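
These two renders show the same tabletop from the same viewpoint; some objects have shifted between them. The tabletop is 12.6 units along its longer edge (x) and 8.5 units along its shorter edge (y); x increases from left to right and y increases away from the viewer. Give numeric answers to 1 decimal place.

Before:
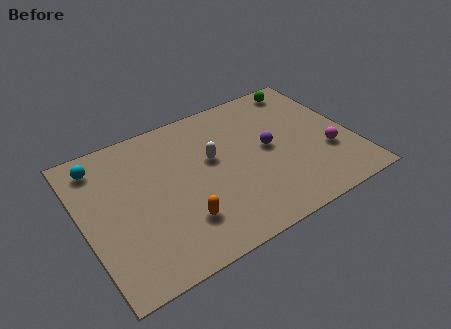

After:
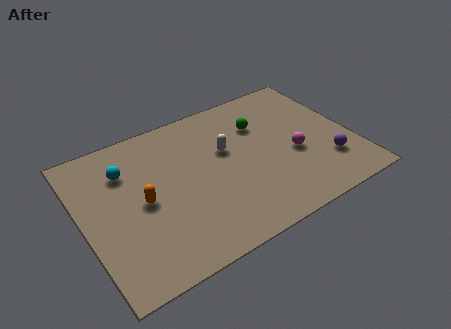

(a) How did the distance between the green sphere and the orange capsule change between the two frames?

-2.4

They were about 8.6 units apart before and 6.2 after — 2.4 units closer together.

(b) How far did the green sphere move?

2.8

The green sphere moved from about (11.0, 7.5) to (8.6, 6.0), a distance of √(2.4² + 1.5²) ≈ 2.8.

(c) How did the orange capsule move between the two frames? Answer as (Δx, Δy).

(-1.5, 1.9)

From the two frames, the orange capsule sits at roughly (4.2, 2.2) before and (2.7, 4.1) after.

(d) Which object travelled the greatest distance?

the purple sphere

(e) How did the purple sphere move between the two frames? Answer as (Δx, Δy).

(2.5, -2.1)

The purple sphere was at about (8.7, 4.4) and moved to about (11.2, 2.3).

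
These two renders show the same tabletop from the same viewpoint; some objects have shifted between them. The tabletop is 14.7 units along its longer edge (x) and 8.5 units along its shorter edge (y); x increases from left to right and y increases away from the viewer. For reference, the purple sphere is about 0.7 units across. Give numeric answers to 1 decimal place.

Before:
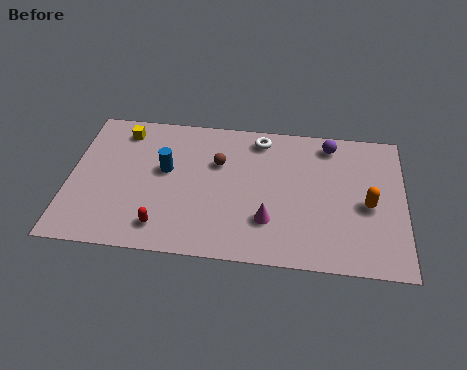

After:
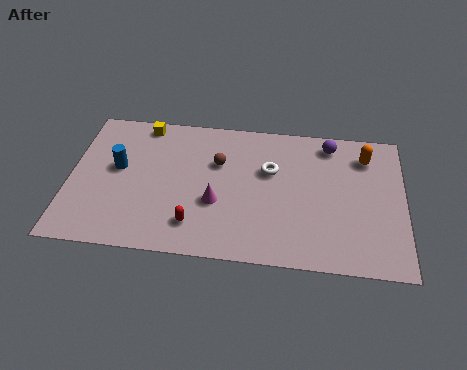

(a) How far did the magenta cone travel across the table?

2.4

The magenta cone moved from about (8.8, 2.4) to (6.5, 3.2), a distance of √(2.3² + 0.8²) ≈ 2.4.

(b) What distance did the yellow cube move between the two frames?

1.0

The yellow cube was near (2.2, 7.1) before and (3.1, 7.6) after, so it travelled √(0.9² + 0.5²) ≈ 1.0 units.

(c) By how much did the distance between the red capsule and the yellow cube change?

+0.4

They were about 5.9 units apart before and 6.3 after — 0.4 units further apart.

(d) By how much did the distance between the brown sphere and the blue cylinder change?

+2.1

They were about 2.4 units apart before and 4.5 after — 2.1 units further apart.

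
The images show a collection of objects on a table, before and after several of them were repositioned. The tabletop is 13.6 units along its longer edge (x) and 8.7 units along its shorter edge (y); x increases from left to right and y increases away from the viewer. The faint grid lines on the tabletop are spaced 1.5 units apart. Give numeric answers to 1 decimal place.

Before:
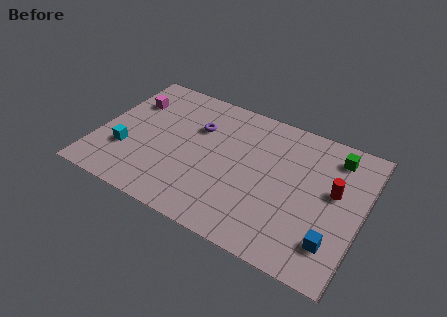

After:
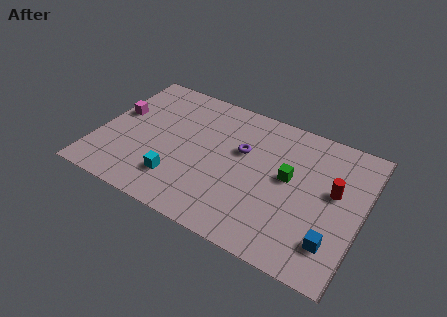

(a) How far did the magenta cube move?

1.2

The magenta cube moved from about (1.3, 6.2) to (0.8, 5.1), a distance of √(0.5² + 1.1²) ≈ 1.2.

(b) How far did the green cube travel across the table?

3.2

The green cube was near (11.9, 7.2) before and (9.8, 4.8) after, so it travelled √(2.1² + 2.4²) ≈ 3.2 units.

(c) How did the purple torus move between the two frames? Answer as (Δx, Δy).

(2.4, -0.5)

From the two frames, the purple torus sits at roughly (4.9, 5.9) before and (7.3, 5.4) after.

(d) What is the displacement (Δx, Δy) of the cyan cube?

(2.8, -0.7)

The cyan cube was at about (1.6, 2.8) and moved to about (4.4, 2.1).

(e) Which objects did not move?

the red cylinder and the blue cube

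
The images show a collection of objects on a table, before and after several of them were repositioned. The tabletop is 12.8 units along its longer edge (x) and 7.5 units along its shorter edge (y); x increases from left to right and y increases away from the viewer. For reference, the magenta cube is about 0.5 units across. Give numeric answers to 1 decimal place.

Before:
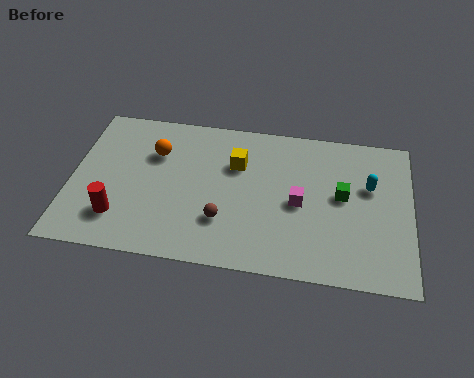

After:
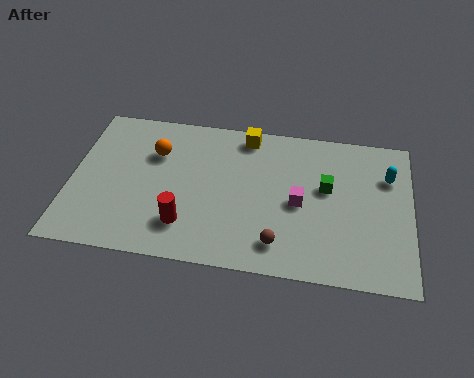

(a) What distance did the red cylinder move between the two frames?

2.5

The red cylinder was near (1.9, 1.8) before and (4.4, 1.8) after, so it travelled √(2.5² + 0.0²) ≈ 2.5 units.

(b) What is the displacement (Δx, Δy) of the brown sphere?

(2.1, -0.8)

The brown sphere started near (5.8, 2.2) and ended near (7.9, 1.4).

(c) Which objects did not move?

the magenta cube and the orange sphere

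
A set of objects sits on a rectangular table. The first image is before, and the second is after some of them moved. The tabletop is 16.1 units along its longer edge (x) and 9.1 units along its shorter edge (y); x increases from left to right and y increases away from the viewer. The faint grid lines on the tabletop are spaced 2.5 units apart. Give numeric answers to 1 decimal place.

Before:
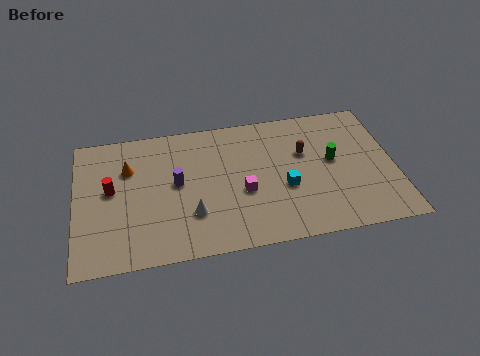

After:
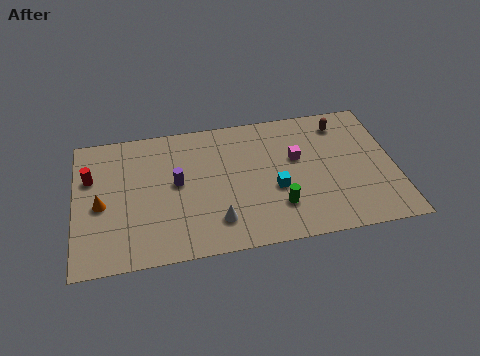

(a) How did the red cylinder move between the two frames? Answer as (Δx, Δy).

(-1.0, 1.0)

The red cylinder started near (1.8, 5.0) and ended near (0.8, 6.0).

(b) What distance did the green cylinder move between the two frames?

3.9

From (13.0, 5.0) to (10.1, 2.4), the green cylinder covered √(2.9² + 2.6²) ≈ 3.9 units.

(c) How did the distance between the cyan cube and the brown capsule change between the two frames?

+2.8

They were about 2.5 units apart before and 5.3 after — 2.8 units further apart.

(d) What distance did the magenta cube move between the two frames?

3.3

From (8.4, 3.7) to (11.2, 5.5), the magenta cube covered √(2.8² + 1.8²) ≈ 3.3 units.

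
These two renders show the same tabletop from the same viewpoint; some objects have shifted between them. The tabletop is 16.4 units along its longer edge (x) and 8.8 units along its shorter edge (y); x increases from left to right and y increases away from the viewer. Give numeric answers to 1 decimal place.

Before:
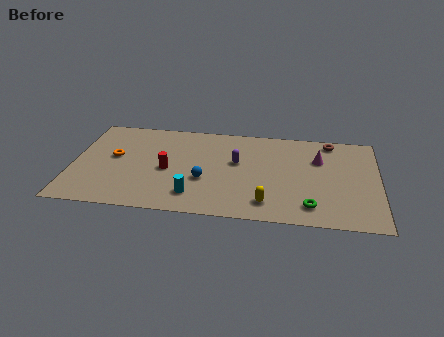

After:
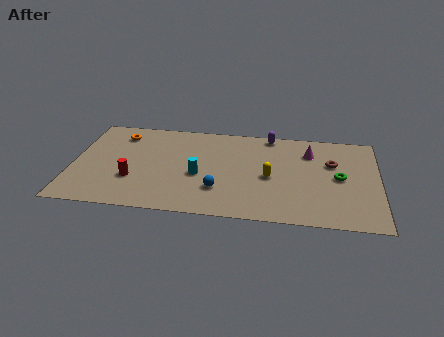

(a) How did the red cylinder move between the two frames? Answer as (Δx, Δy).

(-1.8, -1.1)

The red cylinder was at about (5.1, 4.0) and moved to about (3.3, 2.9).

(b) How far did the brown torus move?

2.1

The brown torus was near (13.8, 7.8) before and (13.9, 5.7) after, so it travelled √(0.1² + 2.1²) ≈ 2.1 units.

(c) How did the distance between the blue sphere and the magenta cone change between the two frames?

-0.4

They were about 6.7 units apart before and 6.3 after — 0.4 units closer together.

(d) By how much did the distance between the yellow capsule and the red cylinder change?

+1.5

The distance was about 5.9 in the first image and 7.4 in the second, so they moved 1.5 units further apart.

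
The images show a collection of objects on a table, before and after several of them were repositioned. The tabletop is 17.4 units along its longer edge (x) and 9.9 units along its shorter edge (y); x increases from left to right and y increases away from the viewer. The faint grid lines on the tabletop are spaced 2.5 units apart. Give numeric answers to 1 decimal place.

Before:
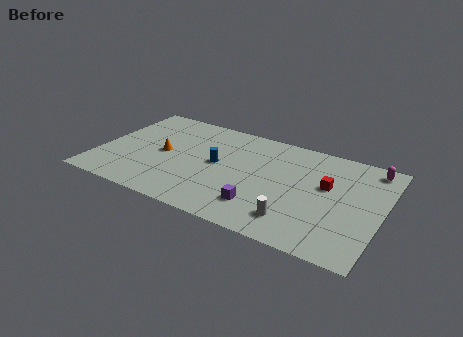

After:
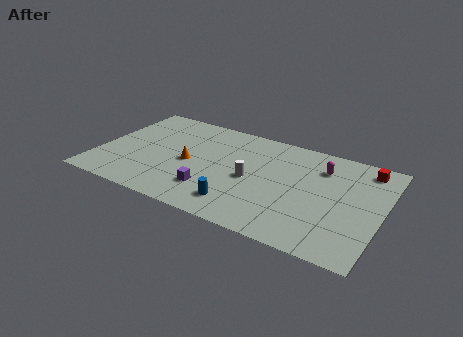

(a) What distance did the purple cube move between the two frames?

3.1

From (10.4, 2.3) to (7.3, 2.5), the purple cube covered √(3.1² + 0.2²) ≈ 3.1 units.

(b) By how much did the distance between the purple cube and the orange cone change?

-4.3

The distance was about 7.0 in the first image and 2.7 in the second, so they moved 4.3 units closer together.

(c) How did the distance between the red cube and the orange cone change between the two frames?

+1.1

Before: roughly 10.1 units apart; after: 11.2. That's 1.1 units further apart.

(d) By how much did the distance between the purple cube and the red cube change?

+5.6

Before: roughly 5.1 units apart; after: 10.7. That's 5.6 units further apart.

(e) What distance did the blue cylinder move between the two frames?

3.8

From (7.3, 5.2) to (9.1, 1.9), the blue cylinder covered √(1.8² + 3.3²) ≈ 3.8 units.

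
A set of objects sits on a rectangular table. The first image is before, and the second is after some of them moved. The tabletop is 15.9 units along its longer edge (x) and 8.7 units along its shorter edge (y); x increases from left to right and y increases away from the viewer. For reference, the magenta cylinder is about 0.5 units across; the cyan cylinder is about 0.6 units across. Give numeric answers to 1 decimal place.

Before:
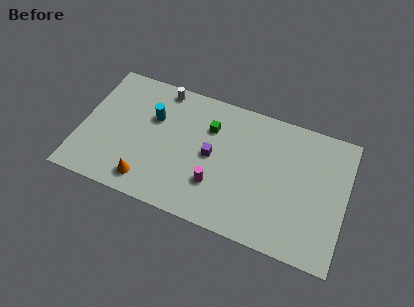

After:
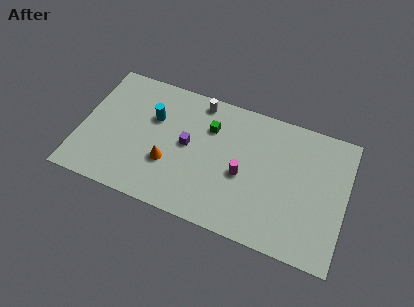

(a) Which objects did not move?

the cyan cylinder and the green cube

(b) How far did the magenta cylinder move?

1.9

The magenta cylinder moved from about (8.3, 2.6) to (9.8, 3.8), a distance of √(1.5² + 1.2²) ≈ 1.9.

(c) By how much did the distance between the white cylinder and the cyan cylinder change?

+1.2

They were about 2.1 units apart before and 3.3 after — 1.2 units further apart.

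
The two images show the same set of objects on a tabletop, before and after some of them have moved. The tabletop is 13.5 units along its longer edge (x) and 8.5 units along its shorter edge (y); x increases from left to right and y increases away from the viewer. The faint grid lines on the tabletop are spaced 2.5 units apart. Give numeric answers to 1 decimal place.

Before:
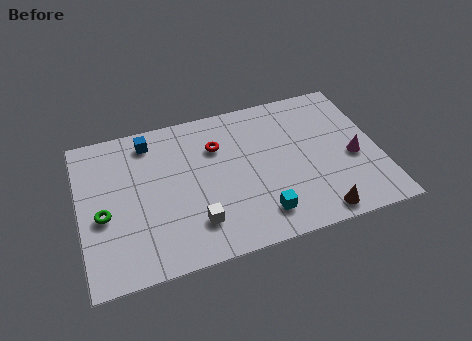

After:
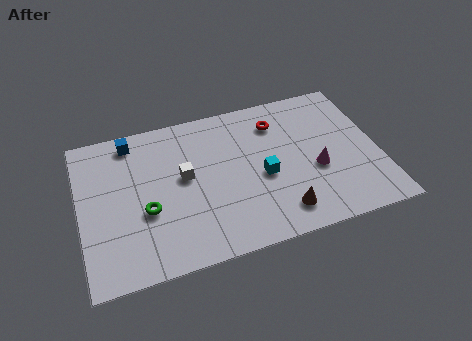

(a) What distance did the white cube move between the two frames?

2.7

The white cube moved from about (5.0, 2.0) to (4.7, 4.7), a distance of √(0.3² + 2.7²) ≈ 2.7.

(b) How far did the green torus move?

1.9

The green torus moved from about (1.0, 3.6) to (2.9, 3.3), a distance of √(1.9² + 0.3²) ≈ 1.9.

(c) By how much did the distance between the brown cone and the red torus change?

-1.4

They were about 6.5 units apart before and 5.1 after — 1.4 units closer together.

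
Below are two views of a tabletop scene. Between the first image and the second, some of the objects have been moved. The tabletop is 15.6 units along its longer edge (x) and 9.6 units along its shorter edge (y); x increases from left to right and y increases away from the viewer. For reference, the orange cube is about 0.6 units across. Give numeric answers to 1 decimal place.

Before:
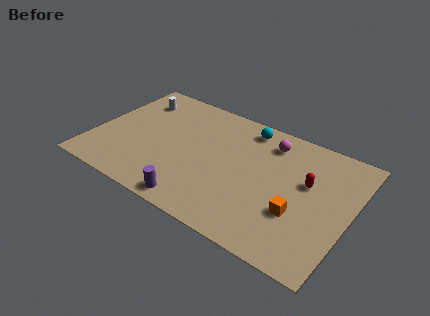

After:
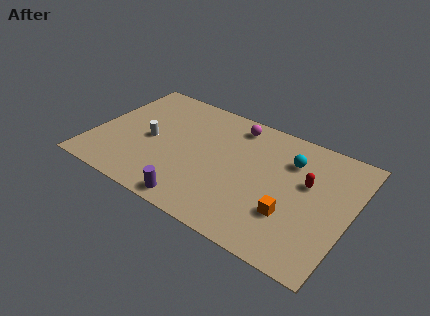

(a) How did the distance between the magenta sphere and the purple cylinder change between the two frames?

-0.3

They were about 7.6 units apart before and 7.3 after — 0.3 units closer together.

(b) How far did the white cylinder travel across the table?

3.4

The white cylinder was near (1.9, 7.5) before and (3.4, 4.5) after, so it travelled √(1.5² + 3.0²) ≈ 3.4 units.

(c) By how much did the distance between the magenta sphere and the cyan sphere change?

+2.2

Before: roughly 1.6 units apart; after: 3.8. That's 2.2 units further apart.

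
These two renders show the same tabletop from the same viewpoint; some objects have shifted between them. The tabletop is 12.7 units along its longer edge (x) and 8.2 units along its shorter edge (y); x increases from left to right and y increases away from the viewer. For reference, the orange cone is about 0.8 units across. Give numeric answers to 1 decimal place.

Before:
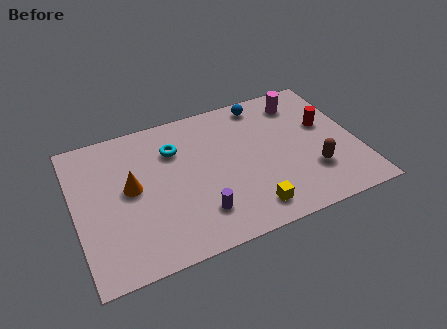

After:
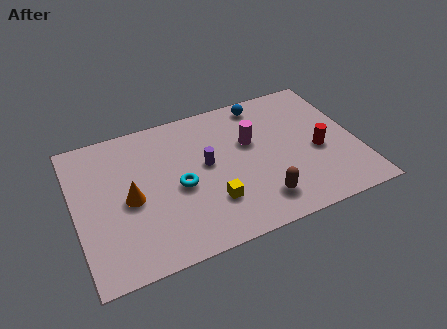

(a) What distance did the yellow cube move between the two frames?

1.9

From (7.5, 1.3) to (5.9, 2.3), the yellow cube covered √(1.6² + 1.0²) ≈ 1.9 units.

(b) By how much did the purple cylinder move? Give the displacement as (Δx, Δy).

(0.6, 2.6)

The purple cylinder was at about (5.3, 1.9) and moved to about (5.9, 4.5).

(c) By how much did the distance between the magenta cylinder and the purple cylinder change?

-4.9

Before: roughly 7.1 units apart; after: 2.2. That's 4.9 units closer together.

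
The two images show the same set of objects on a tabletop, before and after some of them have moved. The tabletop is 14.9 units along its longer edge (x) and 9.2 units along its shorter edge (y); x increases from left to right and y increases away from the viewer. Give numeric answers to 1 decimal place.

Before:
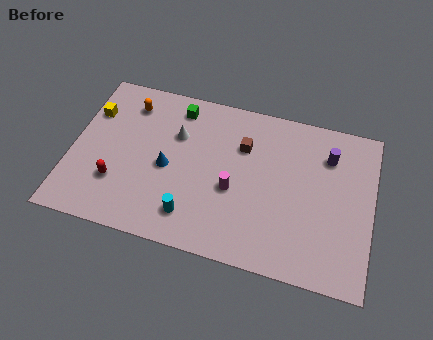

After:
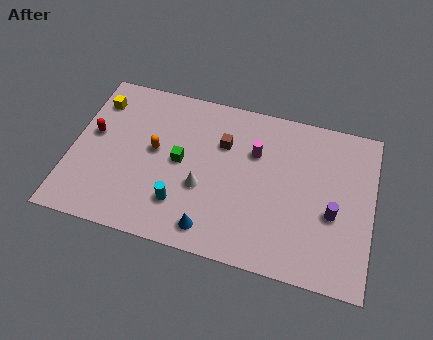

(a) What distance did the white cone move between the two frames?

3.1

The white cone was near (5.1, 6.2) before and (6.6, 3.5) after, so it travelled √(1.5² + 2.7²) ≈ 3.1 units.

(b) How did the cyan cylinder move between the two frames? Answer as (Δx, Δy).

(-0.6, 0.5)

The cyan cylinder started near (6.2, 1.8) and ended near (5.6, 2.3).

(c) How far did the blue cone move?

3.8

The blue cone was near (4.8, 4.2) before and (7.2, 1.3) after, so it travelled √(2.4² + 2.9²) ≈ 3.8 units.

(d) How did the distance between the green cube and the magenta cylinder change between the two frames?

-1.2

The distance was about 5.1 in the first image and 3.9 in the second, so they moved 1.2 units closer together.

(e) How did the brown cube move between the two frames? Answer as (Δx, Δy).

(-1.0, -0.1)

The brown cube was at about (8.4, 6.4) and moved to about (7.4, 6.3).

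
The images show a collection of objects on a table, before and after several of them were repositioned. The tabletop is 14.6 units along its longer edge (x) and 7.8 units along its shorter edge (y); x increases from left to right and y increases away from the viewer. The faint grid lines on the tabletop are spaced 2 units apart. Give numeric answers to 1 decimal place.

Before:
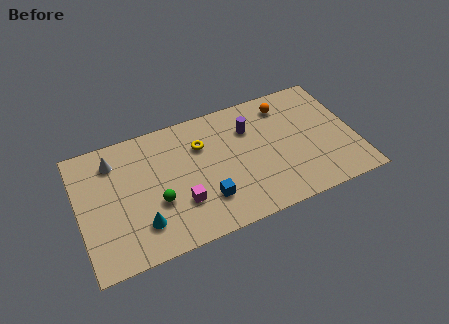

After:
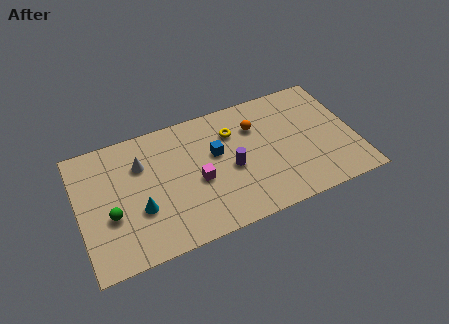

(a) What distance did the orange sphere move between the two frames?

1.9

The orange sphere moved from about (11.2, 6.4) to (9.5, 5.6), a distance of √(1.7² + 0.8²) ≈ 1.9.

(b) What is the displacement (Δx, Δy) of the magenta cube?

(1.0, 1.0)

The magenta cube started near (5.2, 2.4) and ended near (6.2, 3.4).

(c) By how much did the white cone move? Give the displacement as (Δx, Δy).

(1.4, -0.7)

From the two frames, the white cone sits at roughly (2.0, 6.2) before and (3.4, 5.5) after.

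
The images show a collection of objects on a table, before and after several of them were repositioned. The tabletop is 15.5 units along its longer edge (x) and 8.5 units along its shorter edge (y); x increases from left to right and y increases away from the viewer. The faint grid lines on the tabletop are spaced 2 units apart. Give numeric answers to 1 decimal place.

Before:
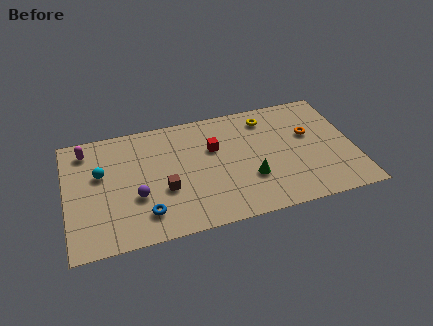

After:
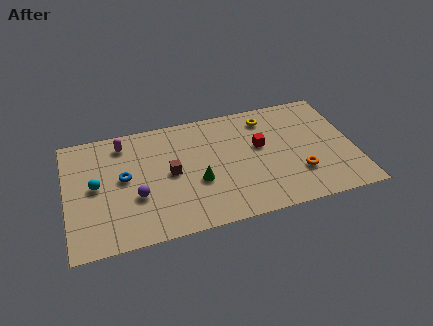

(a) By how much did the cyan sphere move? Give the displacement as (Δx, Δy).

(-0.3, -0.8)

The cyan sphere was at about (1.9, 5.2) and moved to about (1.6, 4.4).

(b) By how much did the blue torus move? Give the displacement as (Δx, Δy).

(-1.0, 2.8)

From the two frames, the blue torus sits at roughly (4.1, 1.8) before and (3.1, 4.6) after.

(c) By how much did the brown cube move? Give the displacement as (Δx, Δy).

(0.4, 1.1)

The brown cube started near (5.2, 3.2) and ended near (5.6, 4.3).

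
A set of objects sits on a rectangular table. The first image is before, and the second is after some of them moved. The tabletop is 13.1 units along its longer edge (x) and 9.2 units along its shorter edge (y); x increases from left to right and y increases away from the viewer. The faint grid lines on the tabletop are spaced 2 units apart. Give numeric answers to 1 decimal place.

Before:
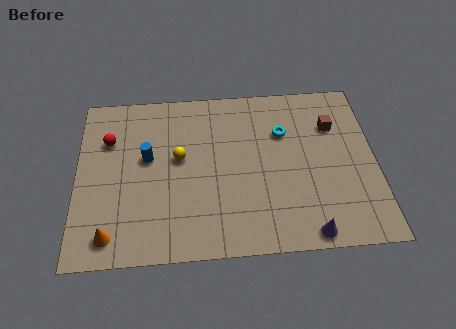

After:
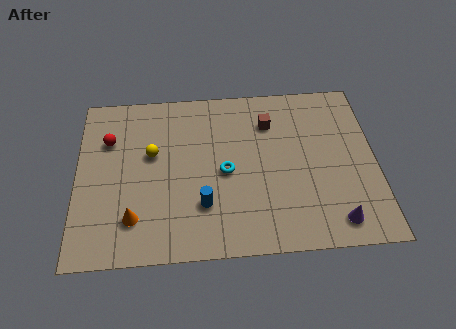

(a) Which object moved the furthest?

the blue cylinder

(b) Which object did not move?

the red sphere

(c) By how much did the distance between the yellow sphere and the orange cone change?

-1.4

Before: roughly 4.9 units apart; after: 3.5. That's 1.4 units closer together.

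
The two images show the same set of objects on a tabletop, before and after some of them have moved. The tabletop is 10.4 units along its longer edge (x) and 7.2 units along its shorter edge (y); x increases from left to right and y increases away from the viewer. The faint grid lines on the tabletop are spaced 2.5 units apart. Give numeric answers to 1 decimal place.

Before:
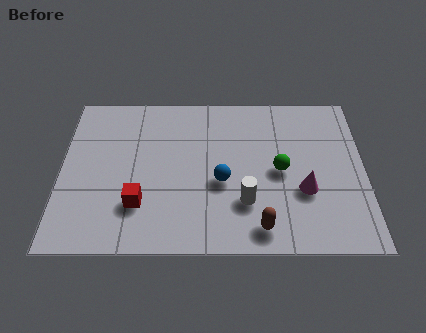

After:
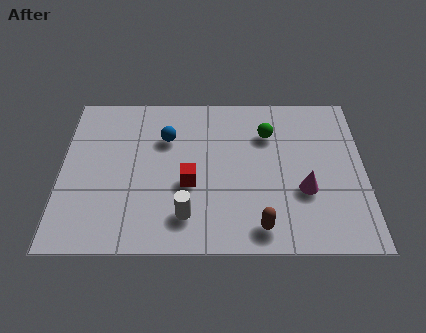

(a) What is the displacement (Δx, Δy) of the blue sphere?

(-1.9, 2.0)

The blue sphere was at about (5.5, 3.0) and moved to about (3.6, 5.0).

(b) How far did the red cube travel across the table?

1.9

The red cube was near (2.7, 2.0) before and (4.4, 2.9) after, so it travelled √(1.7² + 0.9²) ≈ 1.9 units.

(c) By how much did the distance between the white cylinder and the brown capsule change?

+1.3

They were about 1.2 units apart before and 2.5 after — 1.3 units further apart.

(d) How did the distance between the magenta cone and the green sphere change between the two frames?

+1.7

They were about 1.2 units apart before and 2.9 after — 1.7 units further apart.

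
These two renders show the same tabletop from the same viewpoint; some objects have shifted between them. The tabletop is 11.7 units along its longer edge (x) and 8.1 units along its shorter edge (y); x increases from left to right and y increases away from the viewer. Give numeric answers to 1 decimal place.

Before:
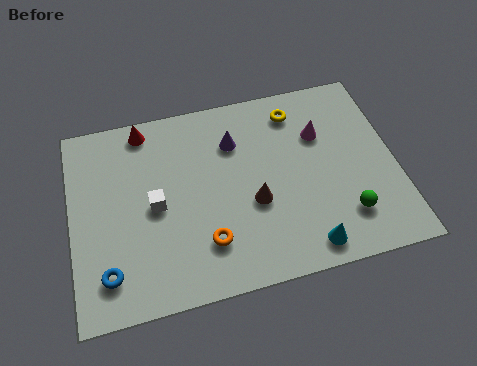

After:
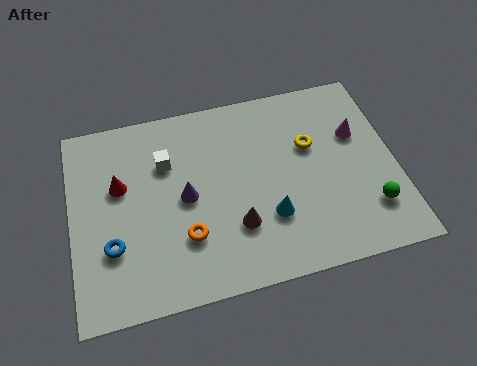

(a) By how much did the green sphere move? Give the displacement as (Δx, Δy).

(0.9, 0.1)

The green sphere started near (9.7, 1.9) and ended near (10.6, 2.0).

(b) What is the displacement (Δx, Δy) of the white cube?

(0.5, 1.7)

From the two frames, the white cube sits at roughly (3.0, 3.9) before and (3.5, 5.6) after.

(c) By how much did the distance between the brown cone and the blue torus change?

-1.1

The distance was about 5.5 in the first image and 4.4 in the second, so they moved 1.1 units closer together.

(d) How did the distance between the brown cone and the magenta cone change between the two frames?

+1.9

They were about 3.5 units apart before and 5.4 after — 1.9 units further apart.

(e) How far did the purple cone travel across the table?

2.7

From (6.0, 5.9) to (4.1, 4.0), the purple cone covered √(1.9² + 1.9²) ≈ 2.7 units.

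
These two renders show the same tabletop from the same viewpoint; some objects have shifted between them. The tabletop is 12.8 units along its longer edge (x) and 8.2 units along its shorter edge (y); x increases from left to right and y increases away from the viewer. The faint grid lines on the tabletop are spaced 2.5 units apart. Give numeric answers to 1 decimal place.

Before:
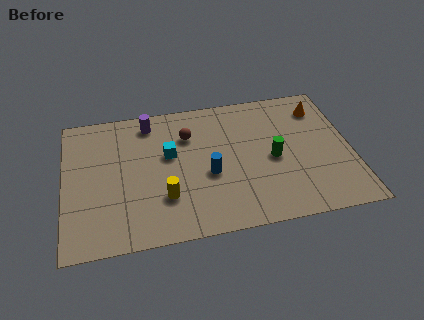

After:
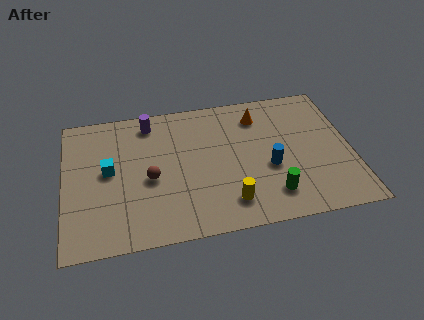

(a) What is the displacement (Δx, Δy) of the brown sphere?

(-1.8, -2.3)

From the two frames, the brown sphere sits at roughly (5.6, 5.9) before and (3.8, 3.6) after.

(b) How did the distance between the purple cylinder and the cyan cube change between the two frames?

+1.0

Before: roughly 2.2 units apart; after: 3.2. That's 1.0 units further apart.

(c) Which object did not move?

the purple cylinder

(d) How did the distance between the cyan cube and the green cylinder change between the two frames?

+2.9

Before: roughly 4.7 units apart; after: 7.6. That's 2.9 units further apart.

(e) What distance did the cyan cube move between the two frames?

2.7

The cyan cube moved from about (4.7, 4.9) to (2.0, 4.4), a distance of √(2.7² + 0.5²) ≈ 2.7.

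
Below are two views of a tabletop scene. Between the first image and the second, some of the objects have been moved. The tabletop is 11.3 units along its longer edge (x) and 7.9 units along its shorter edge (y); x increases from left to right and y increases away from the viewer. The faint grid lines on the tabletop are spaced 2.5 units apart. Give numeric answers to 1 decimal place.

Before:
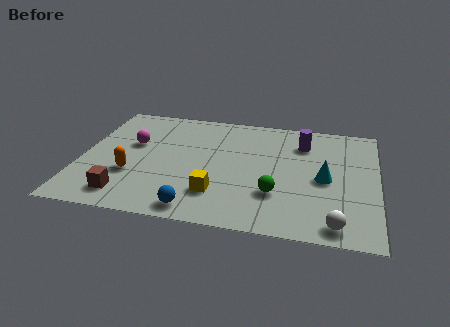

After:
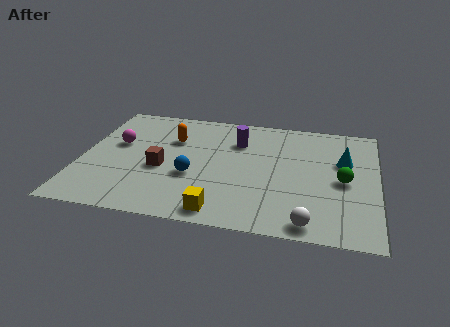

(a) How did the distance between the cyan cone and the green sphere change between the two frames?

-0.9

The distance was about 2.2 in the first image and 1.3 in the second, so they moved 0.9 units closer together.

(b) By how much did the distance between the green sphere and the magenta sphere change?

+2.7

The distance was about 6.1 in the first image and 8.8 in the second, so they moved 2.7 units further apart.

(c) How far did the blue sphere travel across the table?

2.1

From (4.6, 0.9) to (4.3, 3.0), the blue sphere covered √(0.3² + 2.1²) ≈ 2.1 units.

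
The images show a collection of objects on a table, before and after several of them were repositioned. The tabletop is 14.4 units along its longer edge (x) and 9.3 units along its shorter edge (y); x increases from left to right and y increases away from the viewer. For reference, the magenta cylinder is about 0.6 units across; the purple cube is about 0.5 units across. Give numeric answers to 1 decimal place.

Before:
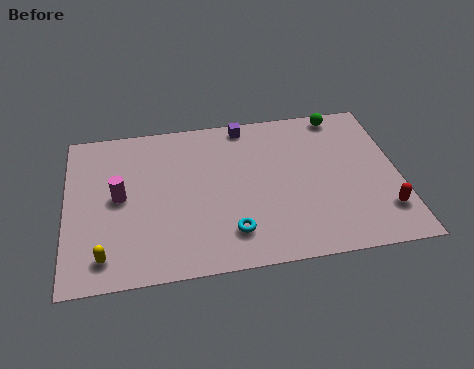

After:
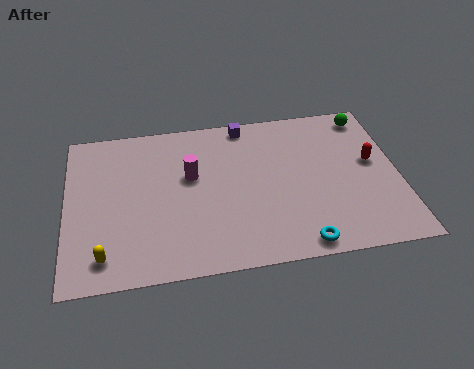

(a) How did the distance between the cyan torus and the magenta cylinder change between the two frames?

+1.0

Before: roughly 5.5 units apart; after: 6.5. That's 1.0 units further apart.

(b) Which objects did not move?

the yellow capsule and the purple cube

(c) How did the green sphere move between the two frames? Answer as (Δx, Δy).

(1.2, -0.3)

The green sphere started near (12.1, 8.4) and ended near (13.3, 8.1).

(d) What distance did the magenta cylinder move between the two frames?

3.2

From (2.3, 4.8) to (5.4, 5.6), the magenta cylinder covered √(3.1² + 0.8²) ≈ 3.2 units.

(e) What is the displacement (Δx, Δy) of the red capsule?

(-0.3, 3.0)

The red capsule was at about (13.6, 2.2) and moved to about (13.3, 5.2).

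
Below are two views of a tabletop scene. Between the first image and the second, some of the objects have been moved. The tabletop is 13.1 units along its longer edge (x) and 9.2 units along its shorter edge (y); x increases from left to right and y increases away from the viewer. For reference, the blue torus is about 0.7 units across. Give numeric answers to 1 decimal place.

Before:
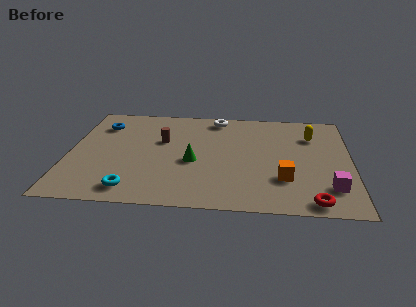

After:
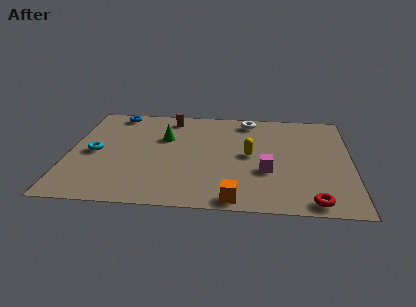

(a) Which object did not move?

the red torus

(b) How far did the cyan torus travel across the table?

3.6

The cyan torus was near (3.1, 1.3) before and (1.2, 4.4) after, so it travelled √(1.9² + 3.1²) ≈ 3.6 units.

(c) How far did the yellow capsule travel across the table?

3.5

From (11.3, 6.7) to (8.4, 4.7), the yellow capsule covered √(2.9² + 2.0²) ≈ 3.5 units.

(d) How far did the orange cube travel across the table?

2.9

From (10.0, 2.7) to (7.8, 0.8), the orange cube covered √(2.2² + 1.9²) ≈ 2.9 units.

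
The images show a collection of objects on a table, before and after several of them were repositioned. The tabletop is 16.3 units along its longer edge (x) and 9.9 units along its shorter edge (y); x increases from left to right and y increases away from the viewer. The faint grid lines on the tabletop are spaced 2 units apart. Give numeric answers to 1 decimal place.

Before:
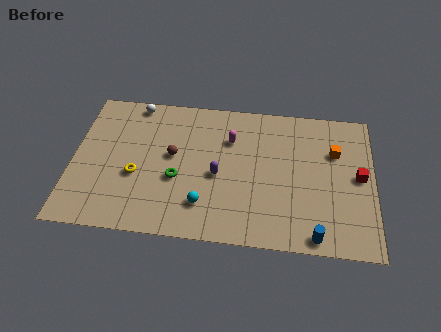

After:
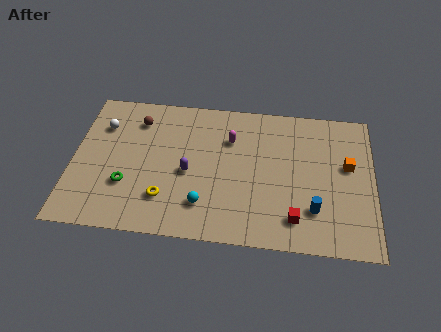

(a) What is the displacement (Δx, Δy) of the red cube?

(-3.4, -3.2)

The red cube was at about (15.5, 5.1) and moved to about (12.1, 1.9).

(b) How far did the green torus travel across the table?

2.8

The green torus was near (5.7, 3.9) before and (3.0, 3.2) after, so it travelled √(2.7² + 0.7²) ≈ 2.8 units.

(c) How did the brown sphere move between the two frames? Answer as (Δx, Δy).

(-2.0, 2.3)

From the two frames, the brown sphere sits at roughly (5.4, 5.5) before and (3.4, 7.8) after.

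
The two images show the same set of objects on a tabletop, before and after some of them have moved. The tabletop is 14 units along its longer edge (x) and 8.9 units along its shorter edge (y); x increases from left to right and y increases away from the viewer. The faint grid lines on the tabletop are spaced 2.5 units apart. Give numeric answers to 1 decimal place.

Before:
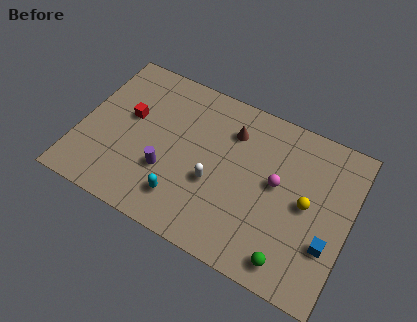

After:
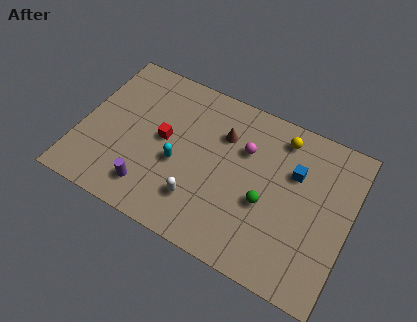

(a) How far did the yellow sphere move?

3.4

From (11.8, 4.5) to (10.1, 7.5), the yellow sphere covered √(1.7² + 3.0²) ≈ 3.4 units.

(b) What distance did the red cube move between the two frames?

2.0

From (2.4, 5.2) to (4.3, 4.7), the red cube covered √(1.9² + 0.5²) ≈ 2.0 units.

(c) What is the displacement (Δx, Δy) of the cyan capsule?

(-0.5, 1.8)

The cyan capsule started near (5.7, 1.9) and ended near (5.2, 3.7).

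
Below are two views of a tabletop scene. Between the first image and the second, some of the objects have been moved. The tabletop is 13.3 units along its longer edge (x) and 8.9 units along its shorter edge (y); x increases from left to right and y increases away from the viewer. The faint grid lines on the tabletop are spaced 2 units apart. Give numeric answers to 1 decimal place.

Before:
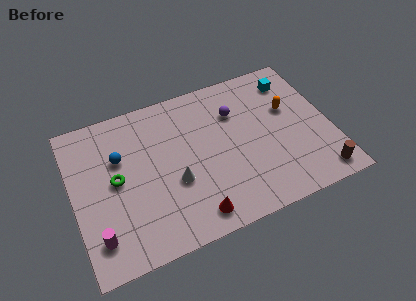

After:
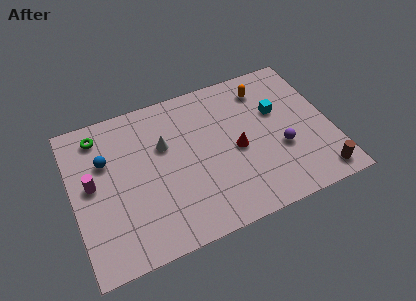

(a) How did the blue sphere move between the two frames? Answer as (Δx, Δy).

(-0.7, 0.1)

The blue sphere started near (2.5, 5.8) and ended near (1.8, 5.9).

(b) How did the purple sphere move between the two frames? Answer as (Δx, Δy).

(2.0, -3.0)

The purple sphere started near (8.6, 6.3) and ended near (10.6, 3.3).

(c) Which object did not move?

the brown cylinder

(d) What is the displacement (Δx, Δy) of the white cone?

(-0.3, 2.3)

The white cone was at about (5.1, 3.4) and moved to about (4.8, 5.7).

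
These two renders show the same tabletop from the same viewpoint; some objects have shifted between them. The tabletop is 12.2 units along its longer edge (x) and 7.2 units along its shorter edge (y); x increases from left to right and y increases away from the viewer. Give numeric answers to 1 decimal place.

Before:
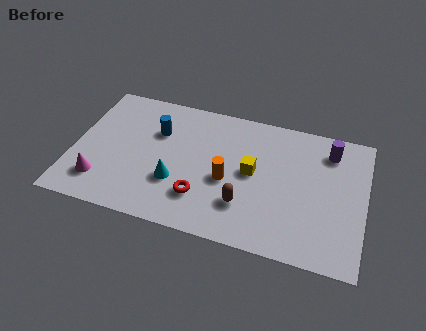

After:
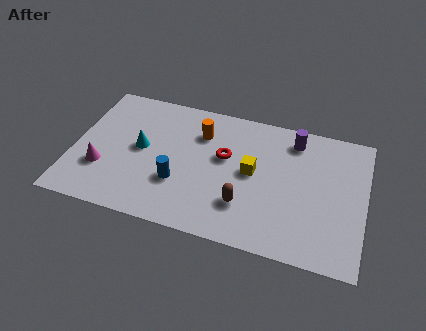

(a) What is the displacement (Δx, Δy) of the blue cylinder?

(1.1, -2.5)

From the two frames, the blue cylinder sits at roughly (3.4, 4.9) before and (4.5, 2.4) after.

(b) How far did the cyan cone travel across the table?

2.1

The cyan cone moved from about (4.4, 2.4) to (2.8, 3.8), a distance of √(1.6² + 1.4²) ≈ 2.1.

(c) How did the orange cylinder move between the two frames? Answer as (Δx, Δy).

(-1.3, 2.2)

The orange cylinder started near (6.5, 3.1) and ended near (5.2, 5.3).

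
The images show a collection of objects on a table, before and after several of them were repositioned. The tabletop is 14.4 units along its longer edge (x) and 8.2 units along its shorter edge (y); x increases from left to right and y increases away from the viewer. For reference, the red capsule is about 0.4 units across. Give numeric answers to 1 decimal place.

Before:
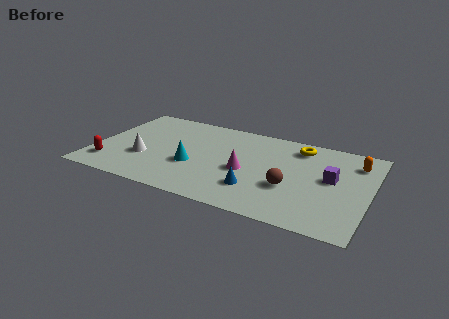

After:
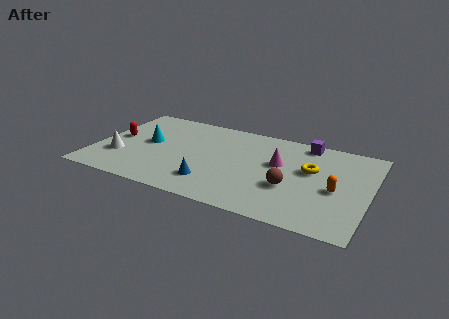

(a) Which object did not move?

the brown sphere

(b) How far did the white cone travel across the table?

1.3

The white cone was near (2.7, 2.9) before and (1.4, 2.6) after, so it travelled √(1.3² + 0.3²) ≈ 1.3 units.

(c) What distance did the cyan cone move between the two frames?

2.9

The cyan cone was near (5.3, 3.1) before and (2.7, 4.4) after, so it travelled √(2.6² + 1.3²) ≈ 2.9 units.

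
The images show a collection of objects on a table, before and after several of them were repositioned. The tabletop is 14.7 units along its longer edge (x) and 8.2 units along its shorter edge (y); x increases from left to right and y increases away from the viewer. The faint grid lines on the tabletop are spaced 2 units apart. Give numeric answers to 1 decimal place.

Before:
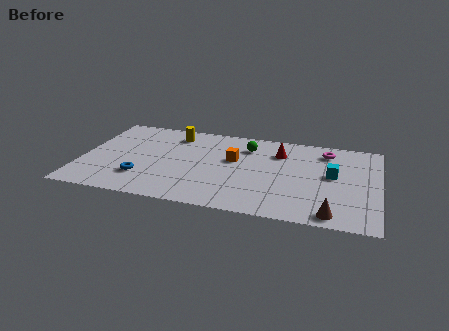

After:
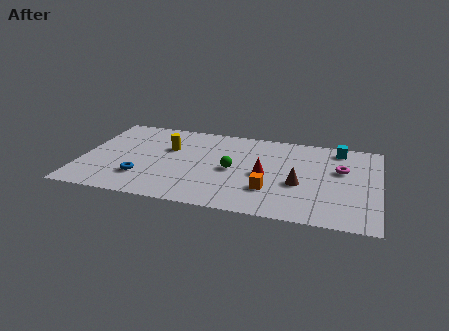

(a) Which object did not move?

the blue torus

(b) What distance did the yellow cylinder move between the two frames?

1.4

The yellow cylinder moved from about (4.4, 6.7) to (4.2, 5.3), a distance of √(0.2² + 1.4²) ≈ 1.4.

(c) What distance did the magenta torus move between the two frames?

1.8

From (12.0, 6.7) to (12.8, 5.1), the magenta torus covered √(0.8² + 1.6²) ≈ 1.8 units.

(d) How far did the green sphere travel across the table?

2.5

From (8.1, 6.3) to (7.5, 3.9), the green sphere covered √(0.6² + 2.4²) ≈ 2.5 units.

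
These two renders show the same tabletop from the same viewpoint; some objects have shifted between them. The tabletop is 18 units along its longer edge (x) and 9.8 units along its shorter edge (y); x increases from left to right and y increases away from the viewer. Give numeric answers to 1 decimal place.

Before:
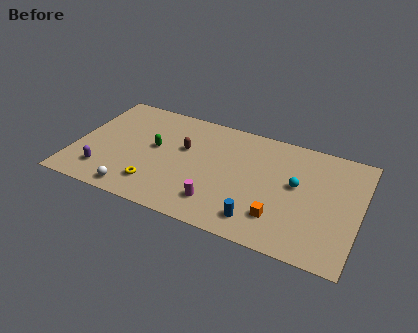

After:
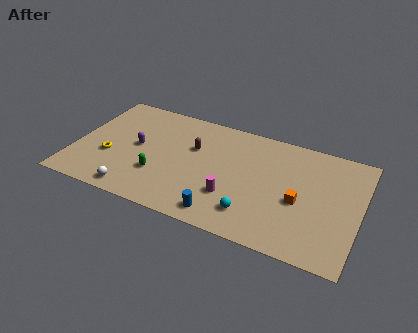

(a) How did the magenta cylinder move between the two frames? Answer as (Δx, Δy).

(0.8, 0.9)

The magenta cylinder was at about (9.4, 2.1) and moved to about (10.2, 3.0).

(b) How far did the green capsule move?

2.4

From (5.0, 5.4) to (5.5, 3.1), the green capsule covered √(0.5² + 2.3²) ≈ 2.4 units.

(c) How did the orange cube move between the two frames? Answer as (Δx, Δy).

(1.1, 1.8)

From the two frames, the orange cube sits at roughly (13.2, 2.4) before and (14.3, 4.2) after.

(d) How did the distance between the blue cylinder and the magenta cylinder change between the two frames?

-0.9

Before: roughly 2.6 units apart; after: 1.7. That's 0.9 units closer together.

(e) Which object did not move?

the white sphere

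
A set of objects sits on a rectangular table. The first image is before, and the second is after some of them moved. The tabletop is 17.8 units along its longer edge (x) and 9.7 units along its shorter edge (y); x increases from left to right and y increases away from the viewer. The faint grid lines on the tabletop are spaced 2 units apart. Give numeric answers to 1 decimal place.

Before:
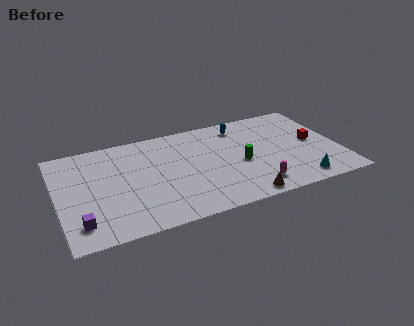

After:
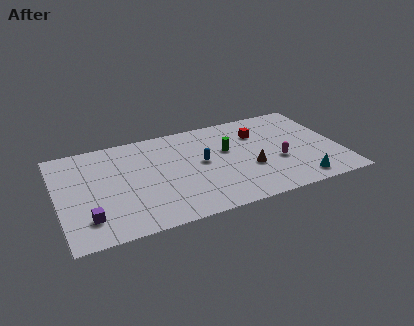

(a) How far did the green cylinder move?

1.7

The green cylinder moved from about (11.5, 4.3) to (10.8, 5.9), a distance of √(0.7² + 1.6²) ≈ 1.7.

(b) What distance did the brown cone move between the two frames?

2.8

The brown cone moved from about (11.2, 0.9) to (12.0, 3.6), a distance of √(0.8² + 2.7²) ≈ 2.8.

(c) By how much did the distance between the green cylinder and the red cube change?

-2.5

They were about 4.9 units apart before and 2.4 after — 2.5 units closer together.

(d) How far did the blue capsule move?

4.0

From (11.9, 8.1) to (9.1, 5.2), the blue capsule covered √(2.8² + 2.9²) ≈ 4.0 units.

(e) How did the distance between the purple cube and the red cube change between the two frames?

-3.2

Before: roughly 15.4 units apart; after: 12.2. That's 3.2 units closer together.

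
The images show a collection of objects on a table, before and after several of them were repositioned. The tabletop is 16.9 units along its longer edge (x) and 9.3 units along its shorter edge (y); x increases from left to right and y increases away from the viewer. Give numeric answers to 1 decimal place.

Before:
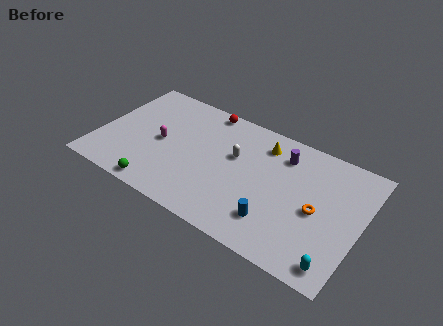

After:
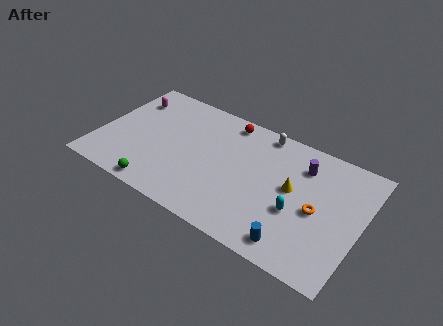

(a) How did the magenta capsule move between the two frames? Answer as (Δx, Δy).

(-2.6, 2.6)

From the two frames, the magenta capsule sits at roughly (4.0, 4.5) before and (1.4, 7.1) after.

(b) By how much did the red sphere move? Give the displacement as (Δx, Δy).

(1.5, -0.3)

From the two frames, the red sphere sits at roughly (6.3, 8.5) before and (7.8, 8.2) after.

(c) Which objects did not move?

the green sphere and the orange torus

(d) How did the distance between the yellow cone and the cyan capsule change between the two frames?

-6.8

The distance was about 8.4 in the first image and 1.6 in the second, so they moved 6.8 units closer together.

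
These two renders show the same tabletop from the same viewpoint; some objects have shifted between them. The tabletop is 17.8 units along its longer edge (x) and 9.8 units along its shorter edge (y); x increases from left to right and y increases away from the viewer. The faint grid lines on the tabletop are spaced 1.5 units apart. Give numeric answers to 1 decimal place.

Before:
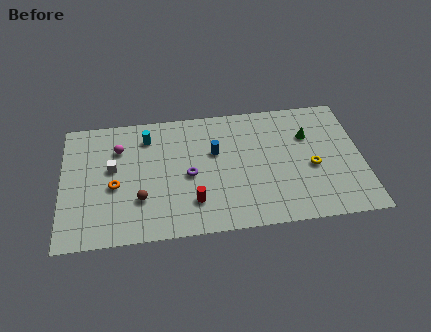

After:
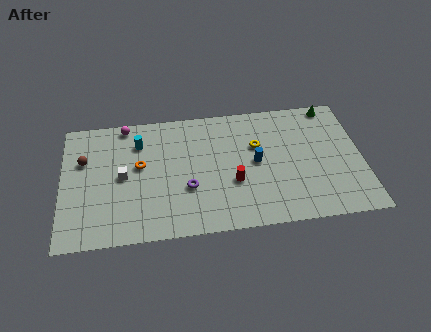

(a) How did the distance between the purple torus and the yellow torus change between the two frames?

-2.3

They were about 7.3 units apart before and 5.0 after — 2.3 units closer together.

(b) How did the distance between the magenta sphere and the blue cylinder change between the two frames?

+2.8

They were about 5.8 units apart before and 8.6 after — 2.8 units further apart.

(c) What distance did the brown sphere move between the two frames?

4.7

The brown sphere was near (4.6, 3.0) before and (1.3, 6.4) after, so it travelled √(3.3² + 3.4²) ≈ 4.7 units.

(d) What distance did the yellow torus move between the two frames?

3.8

From (14.8, 4.2) to (11.6, 6.3), the yellow torus covered √(3.2² + 2.1²) ≈ 3.8 units.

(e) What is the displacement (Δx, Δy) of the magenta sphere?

(0.4, 1.8)

The magenta sphere was at about (3.4, 7.1) and moved to about (3.8, 8.9).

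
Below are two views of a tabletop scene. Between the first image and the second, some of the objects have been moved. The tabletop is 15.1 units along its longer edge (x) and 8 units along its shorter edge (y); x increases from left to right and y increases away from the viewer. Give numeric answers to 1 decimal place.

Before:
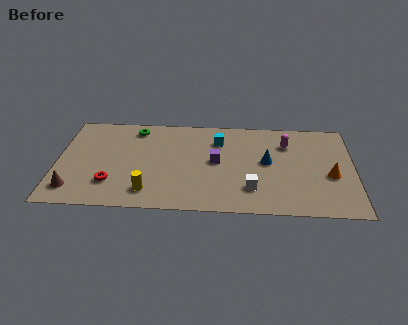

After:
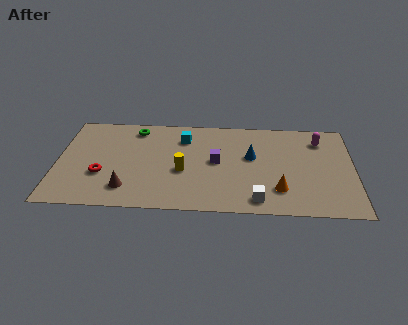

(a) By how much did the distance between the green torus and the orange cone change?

-1.8

The distance was about 10.6 in the first image and 8.8 in the second, so they moved 1.8 units closer together.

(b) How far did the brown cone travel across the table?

2.7

The brown cone moved from about (0.9, 1.5) to (3.6, 1.7), a distance of √(2.7² + 0.2²) ≈ 2.7.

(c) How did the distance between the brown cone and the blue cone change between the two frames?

-3.2

Before: roughly 10.2 units apart; after: 7.0. That's 3.2 units closer together.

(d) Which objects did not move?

the green torus and the purple cube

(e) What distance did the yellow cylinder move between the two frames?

2.5

The yellow cylinder moved from about (4.7, 1.5) to (6.4, 3.3), a distance of √(1.7² + 1.8²) ≈ 2.5.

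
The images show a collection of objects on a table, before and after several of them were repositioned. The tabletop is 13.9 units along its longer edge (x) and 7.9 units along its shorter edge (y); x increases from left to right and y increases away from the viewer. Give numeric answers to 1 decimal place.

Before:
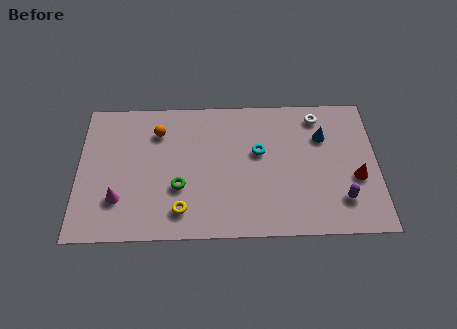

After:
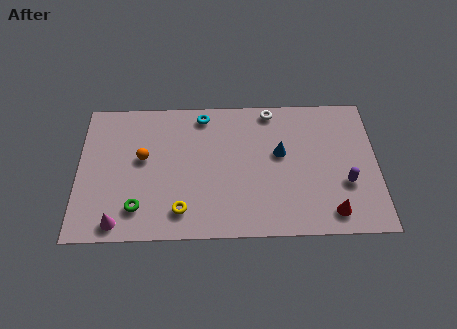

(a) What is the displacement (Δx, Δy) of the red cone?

(-1.2, -1.9)

The red cone was at about (12.9, 3.1) and moved to about (11.7, 1.2).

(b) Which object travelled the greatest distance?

the cyan torus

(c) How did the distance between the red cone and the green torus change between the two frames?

+0.7

They were about 8.2 units apart before and 8.9 after — 0.7 units further apart.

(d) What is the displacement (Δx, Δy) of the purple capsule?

(0.2, 0.9)

From the two frames, the purple capsule sits at roughly (12.2, 1.9) before and (12.4, 2.8) after.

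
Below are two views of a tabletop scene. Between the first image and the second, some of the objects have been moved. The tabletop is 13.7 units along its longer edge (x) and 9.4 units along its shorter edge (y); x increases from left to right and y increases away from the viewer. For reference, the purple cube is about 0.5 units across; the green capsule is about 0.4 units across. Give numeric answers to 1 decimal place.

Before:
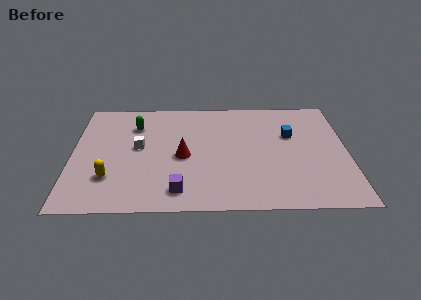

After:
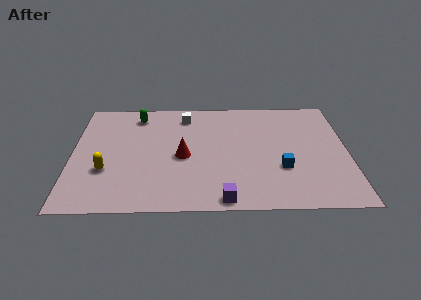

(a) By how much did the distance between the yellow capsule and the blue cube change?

-0.9

The distance was about 9.6 in the first image and 8.7 in the second, so they moved 0.9 units closer together.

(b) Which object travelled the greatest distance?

the white cube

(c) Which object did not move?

the red cone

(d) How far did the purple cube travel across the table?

2.3

The purple cube moved from about (5.3, 1.5) to (7.5, 0.8), a distance of √(2.2² + 0.7²) ≈ 2.3.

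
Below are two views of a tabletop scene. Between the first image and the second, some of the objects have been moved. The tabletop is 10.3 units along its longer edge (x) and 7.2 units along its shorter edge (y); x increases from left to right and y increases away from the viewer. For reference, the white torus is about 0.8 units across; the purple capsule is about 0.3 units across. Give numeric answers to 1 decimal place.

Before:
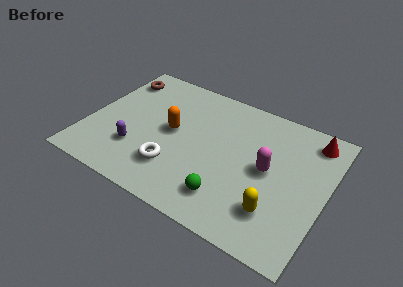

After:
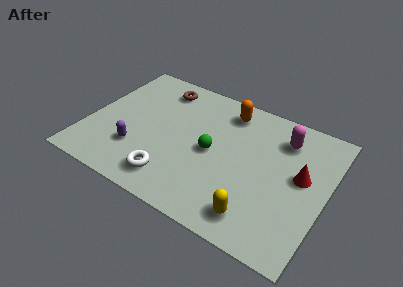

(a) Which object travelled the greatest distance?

the orange capsule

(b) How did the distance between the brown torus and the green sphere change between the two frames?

-3.4

Before: roughly 7.1 units apart; after: 3.7. That's 3.4 units closer together.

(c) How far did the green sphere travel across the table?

2.2

The green sphere moved from about (6.4, 1.5) to (5.4, 3.5), a distance of √(1.0² + 2.0²) ≈ 2.2.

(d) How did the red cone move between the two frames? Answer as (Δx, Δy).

(-0.2, -2.1)

The red cone started near (9.4, 6.1) and ended near (9.2, 4.0).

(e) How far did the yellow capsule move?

0.9

The yellow capsule moved from about (8.4, 1.8) to (7.7, 1.2), a distance of √(0.7² + 0.6²) ≈ 0.9.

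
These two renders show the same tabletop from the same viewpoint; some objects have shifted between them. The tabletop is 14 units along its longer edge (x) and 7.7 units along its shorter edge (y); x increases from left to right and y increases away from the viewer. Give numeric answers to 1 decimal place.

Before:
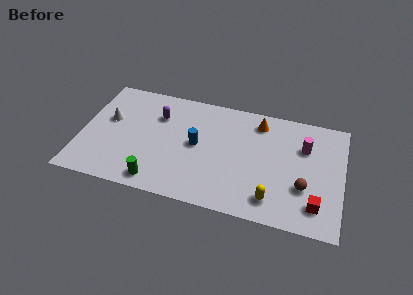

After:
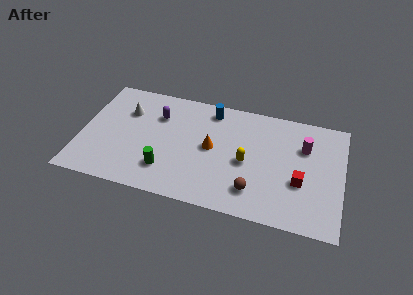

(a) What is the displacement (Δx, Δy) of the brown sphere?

(-2.6, -0.9)

From the two frames, the brown sphere sits at roughly (12.0, 2.6) before and (9.4, 1.7) after.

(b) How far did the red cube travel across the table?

1.6

The red cube was near (12.7, 1.6) before and (11.8, 2.9) after, so it travelled √(0.9² + 1.3²) ≈ 1.6 units.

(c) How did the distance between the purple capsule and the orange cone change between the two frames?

-2.1

They were about 5.5 units apart before and 3.4 after — 2.1 units closer together.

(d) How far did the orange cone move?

3.4

The orange cone moved from about (9.4, 6.4) to (7.0, 4.0), a distance of √(2.4² + 2.4²) ≈ 3.4.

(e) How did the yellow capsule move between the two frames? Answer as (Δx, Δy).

(-1.5, 2.1)

The yellow capsule started near (10.4, 1.4) and ended near (8.9, 3.5).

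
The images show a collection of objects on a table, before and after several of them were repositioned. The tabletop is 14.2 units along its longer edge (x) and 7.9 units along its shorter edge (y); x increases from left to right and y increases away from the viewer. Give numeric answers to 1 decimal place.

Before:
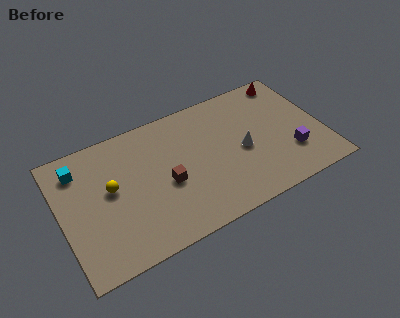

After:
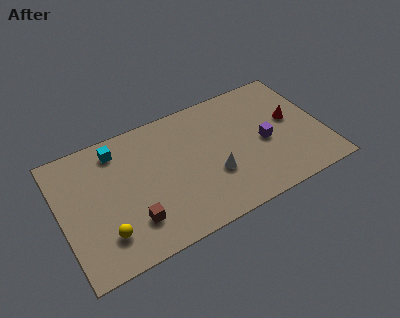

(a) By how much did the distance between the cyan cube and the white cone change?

-2.9

They were about 9.0 units apart before and 6.1 after — 2.9 units closer together.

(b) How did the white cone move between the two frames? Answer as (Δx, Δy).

(-1.7, -0.8)

The white cone was at about (9.8, 3.6) and moved to about (8.1, 2.8).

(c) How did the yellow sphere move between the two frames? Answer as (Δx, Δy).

(-0.6, -2.5)

The yellow sphere was at about (2.7, 4.4) and moved to about (2.1, 1.9).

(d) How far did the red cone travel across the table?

2.6

The red cone moved from about (12.9, 7.0) to (12.6, 4.4), a distance of √(0.3² + 2.6²) ≈ 2.6.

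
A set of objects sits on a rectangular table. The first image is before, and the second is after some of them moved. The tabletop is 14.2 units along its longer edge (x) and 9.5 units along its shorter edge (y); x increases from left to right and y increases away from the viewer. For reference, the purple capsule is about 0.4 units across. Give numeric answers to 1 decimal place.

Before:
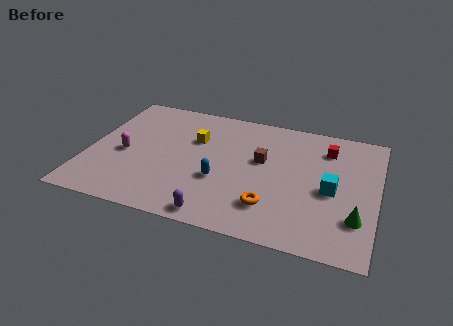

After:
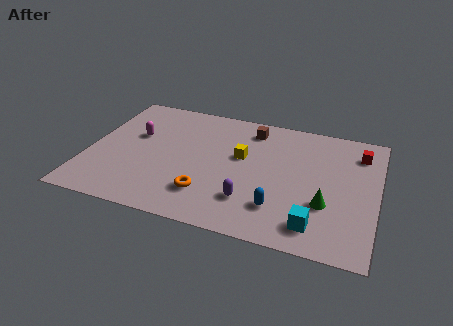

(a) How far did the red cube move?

1.6

The red cube was near (11.6, 7.4) before and (13.2, 7.5) after, so it travelled √(1.6² + 0.1²) ≈ 1.6 units.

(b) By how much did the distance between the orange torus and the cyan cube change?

+1.9

The distance was about 3.4 in the first image and 5.3 in the second, so they moved 1.9 units further apart.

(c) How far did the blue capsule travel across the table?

3.2

From (6.6, 3.5) to (9.6, 2.3), the blue capsule covered √(3.0² + 1.2²) ≈ 3.2 units.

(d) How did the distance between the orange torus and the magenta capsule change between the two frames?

-2.4

They were about 7.6 units apart before and 5.2 after — 2.4 units closer together.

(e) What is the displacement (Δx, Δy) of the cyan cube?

(-0.6, -2.7)

From the two frames, the cyan cube sits at roughly (12.0, 4.3) before and (11.4, 1.6) after.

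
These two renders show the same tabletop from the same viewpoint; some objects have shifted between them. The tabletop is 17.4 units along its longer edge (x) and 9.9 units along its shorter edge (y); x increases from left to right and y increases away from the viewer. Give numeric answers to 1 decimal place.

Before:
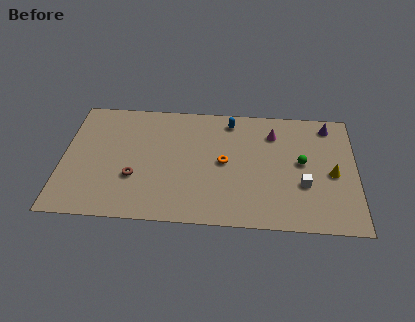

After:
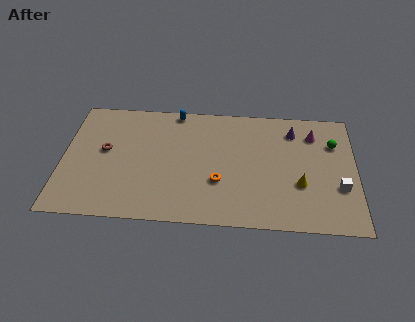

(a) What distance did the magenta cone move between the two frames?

2.4

The magenta cone moved from about (12.5, 7.6) to (14.9, 7.7), a distance of √(2.4² + 0.1²) ≈ 2.4.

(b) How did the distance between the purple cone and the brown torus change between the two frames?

-1.1

They were about 12.6 units apart before and 11.5 after — 1.1 units closer together.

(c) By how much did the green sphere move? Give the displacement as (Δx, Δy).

(1.9, 1.7)

The green sphere started near (14.2, 5.3) and ended near (16.1, 7.0).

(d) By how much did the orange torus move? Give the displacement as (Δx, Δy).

(-0.3, -1.6)

From the two frames, the orange torus sits at roughly (9.6, 5.0) before and (9.3, 3.4) after.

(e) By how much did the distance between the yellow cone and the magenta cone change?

-0.4

Before: roughly 4.7 units apart; after: 4.3. That's 0.4 units closer together.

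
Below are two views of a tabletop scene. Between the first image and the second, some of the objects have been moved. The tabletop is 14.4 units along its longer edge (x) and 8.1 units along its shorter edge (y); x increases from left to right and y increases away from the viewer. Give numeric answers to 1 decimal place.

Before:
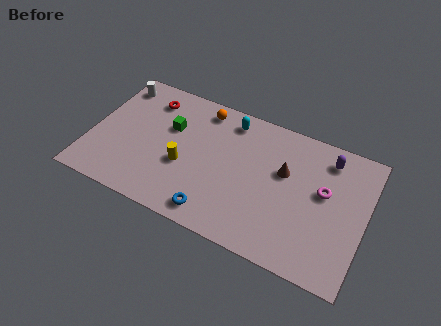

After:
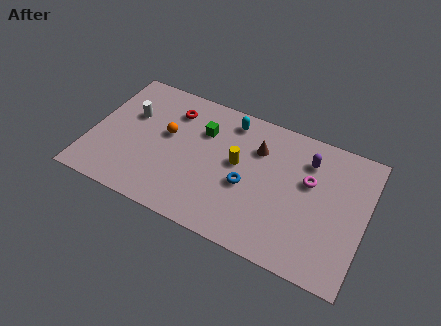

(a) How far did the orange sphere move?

2.8

From (5.5, 7.0) to (3.9, 4.7), the orange sphere covered √(1.6² + 2.3²) ≈ 2.8 units.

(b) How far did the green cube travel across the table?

1.8

The green cube was near (4.0, 5.2) before and (5.7, 5.7) after, so it travelled √(1.7² + 0.5²) ≈ 1.8 units.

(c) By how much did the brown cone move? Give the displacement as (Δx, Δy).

(-1.5, 0.8)

From the two frames, the brown cone sits at roughly (10.1, 5.0) before and (8.6, 5.8) after.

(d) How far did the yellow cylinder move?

3.0

From (5.0, 3.2) to (7.7, 4.5), the yellow cylinder covered √(2.7² + 1.3²) ≈ 3.0 units.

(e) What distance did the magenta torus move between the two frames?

0.9

From (12.2, 4.7) to (11.4, 5.0), the magenta torus covered √(0.8² + 0.3²) ≈ 0.9 units.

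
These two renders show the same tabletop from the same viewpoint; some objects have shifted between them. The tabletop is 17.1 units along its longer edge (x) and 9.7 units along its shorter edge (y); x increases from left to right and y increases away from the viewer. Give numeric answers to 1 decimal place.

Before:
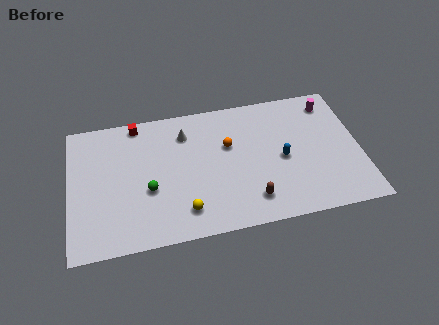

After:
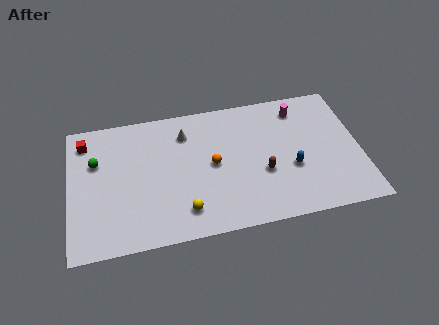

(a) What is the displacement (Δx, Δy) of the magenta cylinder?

(-1.9, -0.1)

The magenta cylinder started near (15.6, 8.1) and ended near (13.7, 8.0).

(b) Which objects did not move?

the yellow sphere and the white cone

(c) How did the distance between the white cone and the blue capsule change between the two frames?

+0.8

The distance was about 6.4 in the first image and 7.2 in the second, so they moved 0.8 units further apart.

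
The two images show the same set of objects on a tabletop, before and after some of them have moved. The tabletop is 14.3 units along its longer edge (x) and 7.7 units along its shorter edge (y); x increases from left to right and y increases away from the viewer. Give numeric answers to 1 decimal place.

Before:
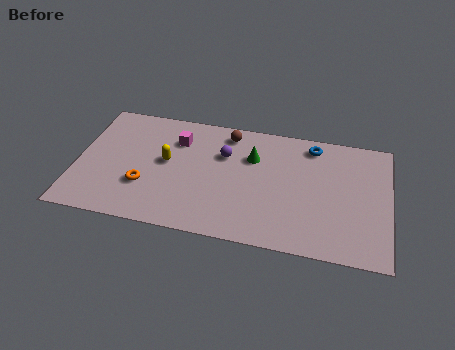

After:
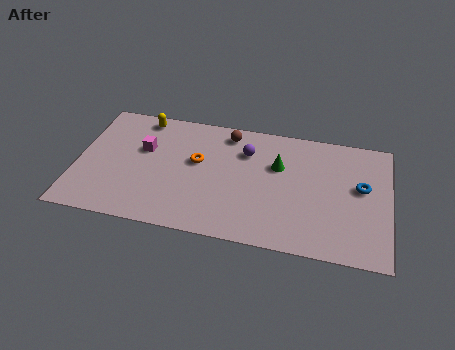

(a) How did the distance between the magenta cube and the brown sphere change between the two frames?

+1.7

Before: roughly 2.5 units apart; after: 4.2. That's 1.7 units further apart.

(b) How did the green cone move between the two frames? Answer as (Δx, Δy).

(1.2, -0.3)

From the two frames, the green cone sits at roughly (8.0, 5.3) before and (9.2, 5.0) after.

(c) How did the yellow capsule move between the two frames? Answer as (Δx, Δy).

(-1.3, 2.6)

The yellow capsule started near (4.1, 4.2) and ended near (2.8, 6.8).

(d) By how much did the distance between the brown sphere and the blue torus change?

+2.7

Before: roughly 3.9 units apart; after: 6.6. That's 2.7 units further apart.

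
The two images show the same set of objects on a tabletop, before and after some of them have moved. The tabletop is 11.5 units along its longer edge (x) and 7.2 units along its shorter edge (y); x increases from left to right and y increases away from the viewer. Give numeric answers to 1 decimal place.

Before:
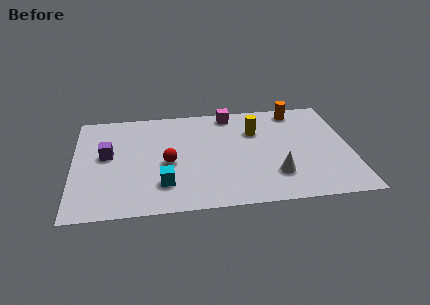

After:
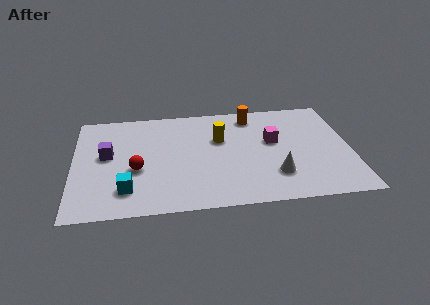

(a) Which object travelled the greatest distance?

the magenta cube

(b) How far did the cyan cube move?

1.5

The cyan cube moved from about (3.7, 1.8) to (2.2, 1.6), a distance of √(1.5² + 0.2²) ≈ 1.5.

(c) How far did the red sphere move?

1.3

From (3.9, 3.2) to (2.6, 2.9), the red sphere covered √(1.3² + 0.3²) ≈ 1.3 units.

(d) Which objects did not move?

the purple cube and the white cone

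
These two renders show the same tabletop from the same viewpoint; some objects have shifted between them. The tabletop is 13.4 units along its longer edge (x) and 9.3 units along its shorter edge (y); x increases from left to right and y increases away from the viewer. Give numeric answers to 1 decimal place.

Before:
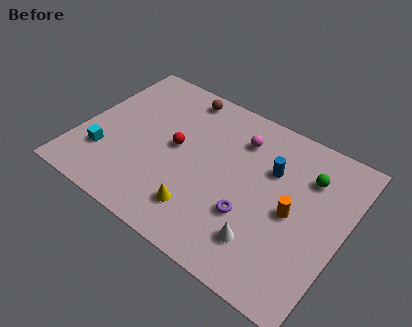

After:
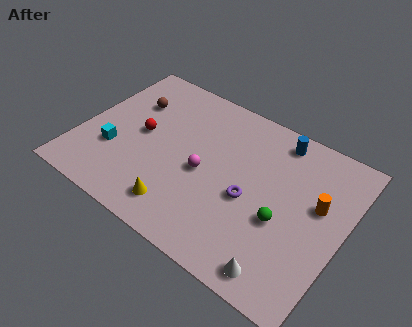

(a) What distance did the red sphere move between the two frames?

1.8

The red sphere was near (4.8, 4.9) before and (3.0, 4.8) after, so it travelled √(1.8² + 0.1²) ≈ 1.8 units.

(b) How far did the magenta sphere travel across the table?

3.2

The magenta sphere was near (7.7, 7.1) before and (6.4, 4.2) after, so it travelled √(1.3² + 2.9²) ≈ 3.2 units.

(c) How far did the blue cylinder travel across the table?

1.9

The blue cylinder was near (9.5, 6.2) before and (9.5, 8.1) after, so it travelled √(0.0² + 1.9²) ≈ 1.9 units.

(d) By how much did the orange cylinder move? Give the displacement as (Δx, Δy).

(1.1, 1.1)

The orange cylinder started near (10.9, 4.4) and ended near (12.0, 5.5).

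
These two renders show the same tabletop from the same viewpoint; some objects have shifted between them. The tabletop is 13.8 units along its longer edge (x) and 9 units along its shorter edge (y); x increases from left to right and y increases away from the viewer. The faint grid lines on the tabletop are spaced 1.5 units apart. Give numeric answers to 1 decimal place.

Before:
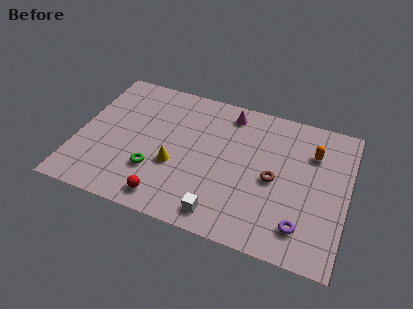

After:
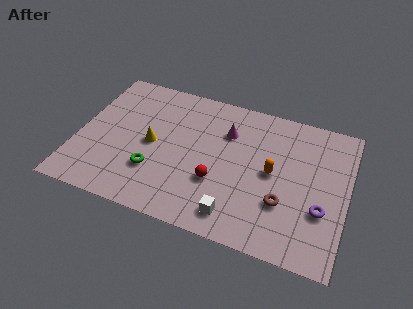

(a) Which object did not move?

the green torus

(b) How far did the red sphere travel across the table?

3.1

From (4.9, 1.2) to (7.3, 3.1), the red sphere covered √(2.4² + 1.9²) ≈ 3.1 units.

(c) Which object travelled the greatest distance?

the red sphere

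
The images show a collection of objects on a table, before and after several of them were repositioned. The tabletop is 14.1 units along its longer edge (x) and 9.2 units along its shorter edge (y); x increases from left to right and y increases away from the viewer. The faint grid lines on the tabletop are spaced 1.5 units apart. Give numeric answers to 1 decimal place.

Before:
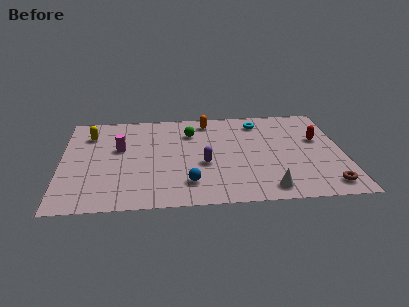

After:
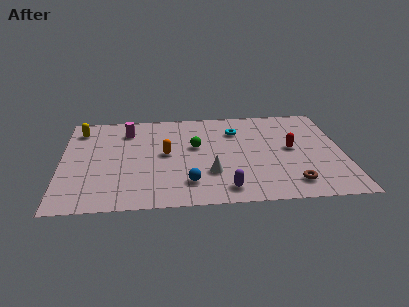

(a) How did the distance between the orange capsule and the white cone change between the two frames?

-4.3

They were about 7.3 units apart before and 3.0 after — 4.3 units closer together.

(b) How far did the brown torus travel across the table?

1.7

From (13.1, 1.3) to (11.4, 1.6), the brown torus covered √(1.7² + 0.3²) ≈ 1.7 units.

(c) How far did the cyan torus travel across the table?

1.4

The cyan torus was near (10.0, 7.6) before and (8.8, 6.8) after, so it travelled √(1.2² + 0.8²) ≈ 1.4 units.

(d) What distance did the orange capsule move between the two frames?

3.8

The orange capsule moved from about (7.4, 7.9) to (5.2, 4.8), a distance of √(2.2² + 3.1²) ≈ 3.8.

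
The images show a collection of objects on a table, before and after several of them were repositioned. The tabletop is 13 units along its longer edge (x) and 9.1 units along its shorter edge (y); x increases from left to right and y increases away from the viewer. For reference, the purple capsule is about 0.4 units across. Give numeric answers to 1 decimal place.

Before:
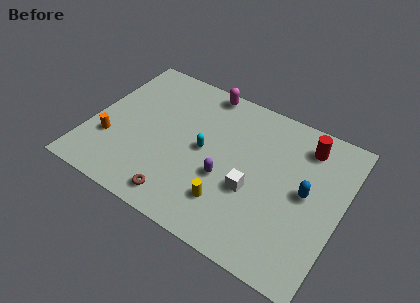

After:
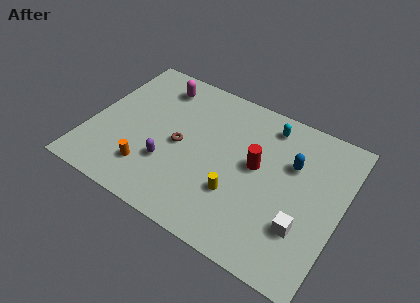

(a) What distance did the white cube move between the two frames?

2.8

The white cube was near (8.6, 3.5) before and (11.3, 2.7) after, so it travelled √(2.7² + 0.8²) ≈ 2.8 units.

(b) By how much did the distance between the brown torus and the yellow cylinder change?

+0.9

Before: roughly 2.6 units apart; after: 3.5. That's 0.9 units further apart.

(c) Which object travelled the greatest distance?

the cyan capsule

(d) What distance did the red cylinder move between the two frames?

3.3

The red cylinder moved from about (10.8, 7.4) to (8.6, 5.0), a distance of √(2.2² + 2.4²) ≈ 3.3.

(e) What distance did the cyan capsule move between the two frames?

4.2

From (5.9, 4.6) to (8.8, 7.7), the cyan capsule covered √(2.9² + 3.1²) ≈ 4.2 units.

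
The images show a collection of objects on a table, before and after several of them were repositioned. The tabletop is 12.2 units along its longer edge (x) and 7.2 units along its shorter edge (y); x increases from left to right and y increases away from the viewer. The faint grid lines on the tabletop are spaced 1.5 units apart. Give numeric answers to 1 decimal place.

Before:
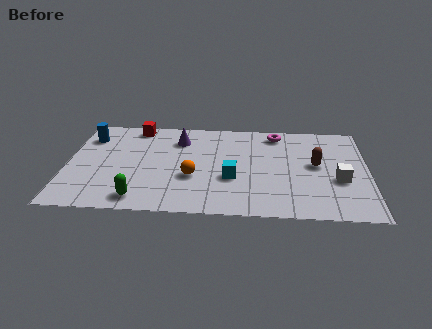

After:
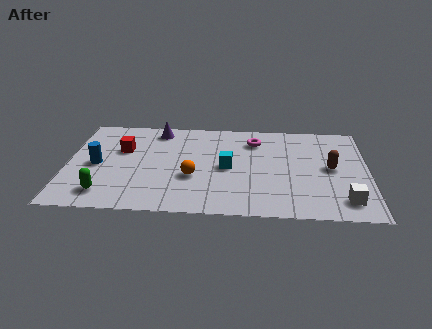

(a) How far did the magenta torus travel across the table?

1.1

From (8.5, 6.2) to (7.6, 5.6), the magenta torus covered √(0.9² + 0.6²) ≈ 1.1 units.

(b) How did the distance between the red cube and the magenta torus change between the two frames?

-0.3

Before: roughly 5.8 units apart; after: 5.5. That's 0.3 units closer together.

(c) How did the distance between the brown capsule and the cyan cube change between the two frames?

+0.6

They were about 3.6 units apart before and 4.2 after — 0.6 units further apart.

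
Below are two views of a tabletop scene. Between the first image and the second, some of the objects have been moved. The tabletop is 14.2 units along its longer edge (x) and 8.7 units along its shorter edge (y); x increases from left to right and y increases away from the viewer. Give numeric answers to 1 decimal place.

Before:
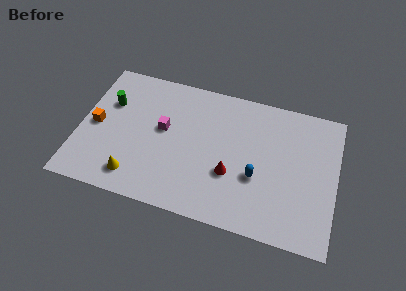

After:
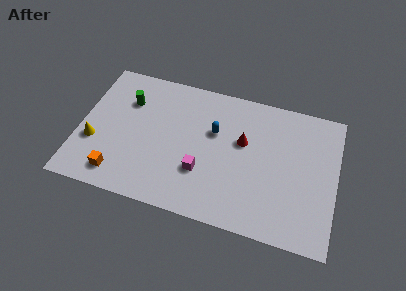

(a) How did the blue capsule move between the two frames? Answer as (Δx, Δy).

(-2.5, 2.2)

From the two frames, the blue capsule sits at roughly (9.9, 3.3) before and (7.4, 5.5) after.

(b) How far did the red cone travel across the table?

2.3

The red cone was near (8.5, 3.1) before and (9.0, 5.3) after, so it travelled √(0.5² + 2.2²) ≈ 2.3 units.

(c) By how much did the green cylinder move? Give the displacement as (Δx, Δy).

(1.0, 0.4)

The green cylinder was at about (1.5, 5.8) and moved to about (2.5, 6.2).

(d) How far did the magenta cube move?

3.1

From (4.6, 4.9) to (6.9, 2.8), the magenta cube covered √(2.3² + 2.1²) ≈ 3.1 units.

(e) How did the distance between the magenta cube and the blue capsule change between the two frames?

-2.8

Before: roughly 5.5 units apart; after: 2.7. That's 2.8 units closer together.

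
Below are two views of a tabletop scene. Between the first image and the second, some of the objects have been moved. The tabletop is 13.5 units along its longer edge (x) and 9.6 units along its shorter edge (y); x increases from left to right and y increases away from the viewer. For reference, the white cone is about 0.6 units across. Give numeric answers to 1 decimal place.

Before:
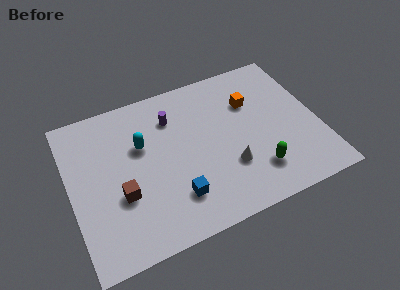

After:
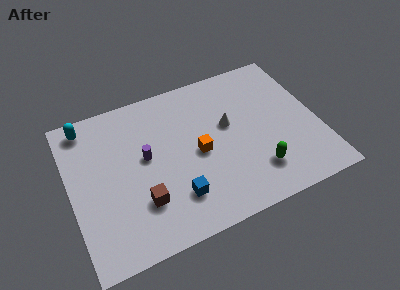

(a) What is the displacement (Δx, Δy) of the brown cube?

(1.0, -0.8)

The brown cube was at about (2.6, 3.5) and moved to about (3.6, 2.7).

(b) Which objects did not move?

the green capsule and the blue cube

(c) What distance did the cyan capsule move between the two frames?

3.6

The cyan capsule was near (4.0, 6.1) before and (1.2, 8.4) after, so it travelled √(2.8² + 2.3²) ≈ 3.6 units.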